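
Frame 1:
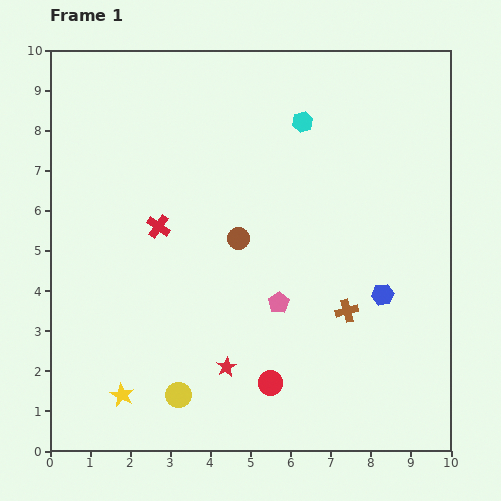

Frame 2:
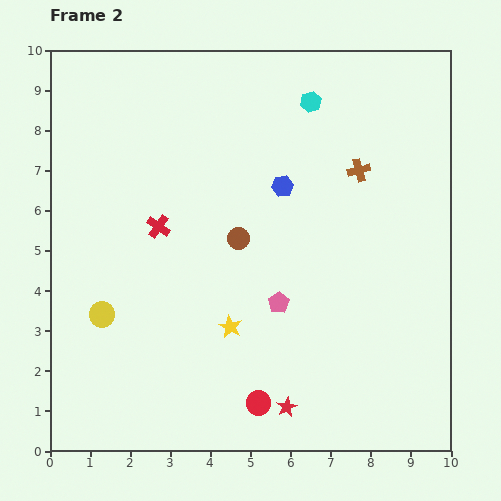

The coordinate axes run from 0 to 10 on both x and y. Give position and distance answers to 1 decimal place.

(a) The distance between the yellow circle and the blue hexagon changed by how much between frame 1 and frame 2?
-0.2

Distance in frame 1: 5.7. Distance in frame 2: 5.5.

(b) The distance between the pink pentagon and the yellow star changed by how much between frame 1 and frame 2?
-3.2

Distance in frame 1: 4.5. Distance in frame 2: 1.3.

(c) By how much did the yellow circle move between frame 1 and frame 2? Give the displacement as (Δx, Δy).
(-1.9, 2.0)

The yellow circle was at (3.2, 1.4) in frame 1 and (1.3, 3.4) in frame 2.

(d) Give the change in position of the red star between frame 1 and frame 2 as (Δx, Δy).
(1.5, -1.0)

The red star was at (4.4, 2.1) in frame 1 and (5.9, 1.1) in frame 2.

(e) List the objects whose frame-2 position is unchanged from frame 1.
the brown circle, the pink pentagon, the red cross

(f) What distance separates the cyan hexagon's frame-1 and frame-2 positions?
0.5

The cyan hexagon moved from (6.3, 8.2) to (6.5, 8.7), a distance of √(0.2² + 0.5²) ≈ 0.5.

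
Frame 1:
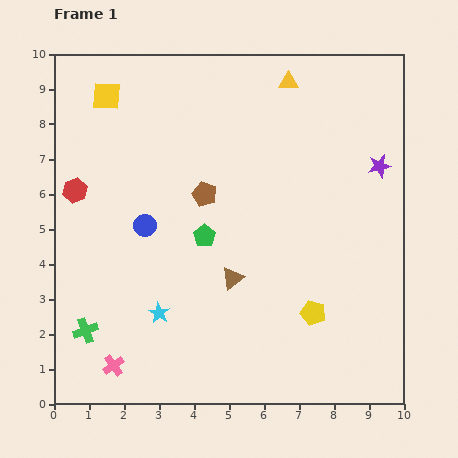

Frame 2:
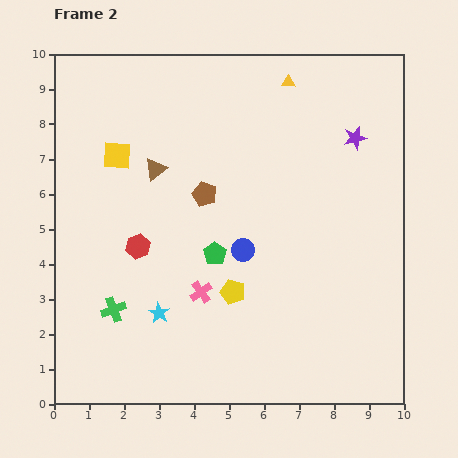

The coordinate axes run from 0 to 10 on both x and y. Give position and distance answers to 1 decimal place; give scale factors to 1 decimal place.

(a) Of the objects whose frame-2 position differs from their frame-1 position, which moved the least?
the green pentagon

(moved 0.6)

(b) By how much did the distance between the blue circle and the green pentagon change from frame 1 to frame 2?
-0.9

Distance in frame 1: 1.7. Distance in frame 2: 0.8.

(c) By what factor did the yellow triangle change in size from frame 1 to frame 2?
0.7×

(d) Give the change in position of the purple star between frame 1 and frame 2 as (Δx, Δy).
(-0.7, 0.8)

The purple star was at (9.3, 6.8) in frame 1 and (8.6, 7.6) in frame 2.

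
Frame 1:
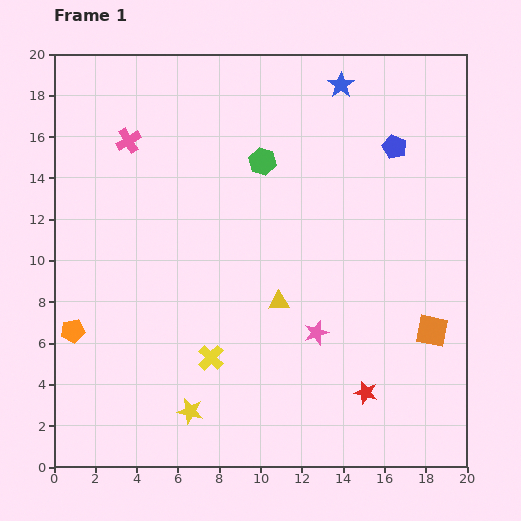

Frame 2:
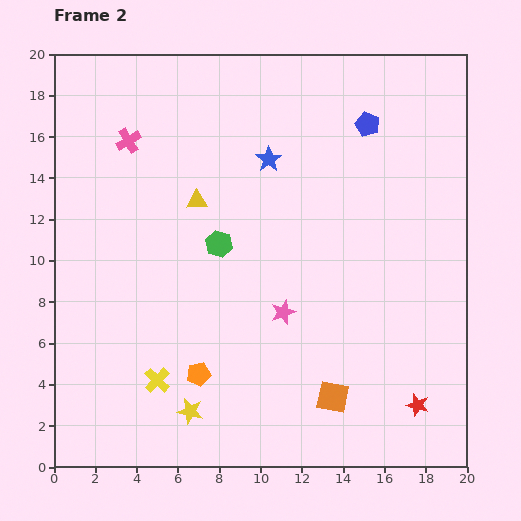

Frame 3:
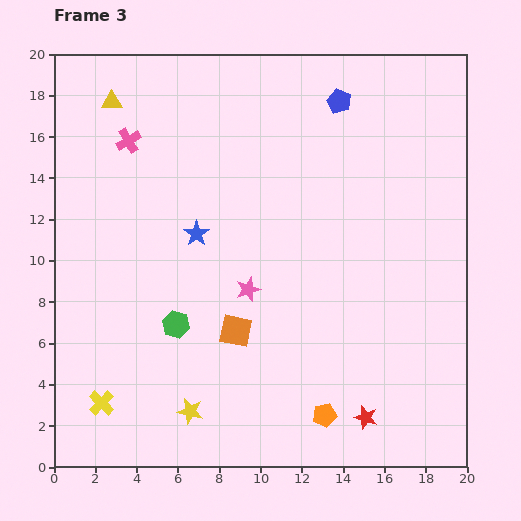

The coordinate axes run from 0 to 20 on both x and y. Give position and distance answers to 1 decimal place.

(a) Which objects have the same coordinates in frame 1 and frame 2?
the yellow star, the pink cross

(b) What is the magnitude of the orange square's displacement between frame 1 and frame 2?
5.8

The orange square moved from (18.3, 6.6) to (13.5, 3.4), a distance of √(4.8² + 3.2²) ≈ 5.8.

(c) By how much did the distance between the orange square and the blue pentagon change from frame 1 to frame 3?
+3.1

Distance in frame 1: 9.1. Distance in frame 3: 12.2.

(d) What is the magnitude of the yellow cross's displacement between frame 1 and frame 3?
5.7

The yellow cross moved from (7.6, 5.3) to (2.3, 3.1), a distance of √(5.3² + 2.2²) ≈ 5.7.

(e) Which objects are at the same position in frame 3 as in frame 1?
the yellow star, the pink cross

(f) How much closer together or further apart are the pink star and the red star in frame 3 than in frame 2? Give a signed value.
+0.5

Distance in frame 2: 7.9. Distance in frame 3: 8.4.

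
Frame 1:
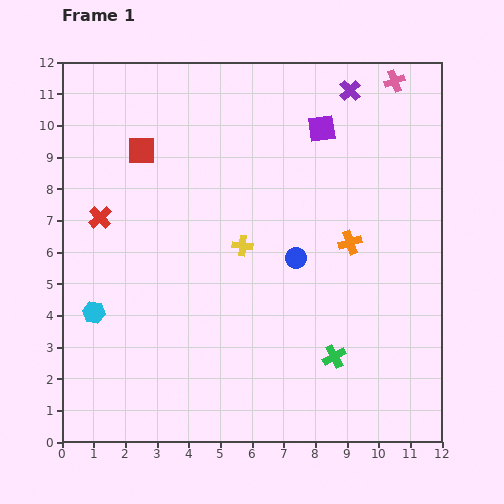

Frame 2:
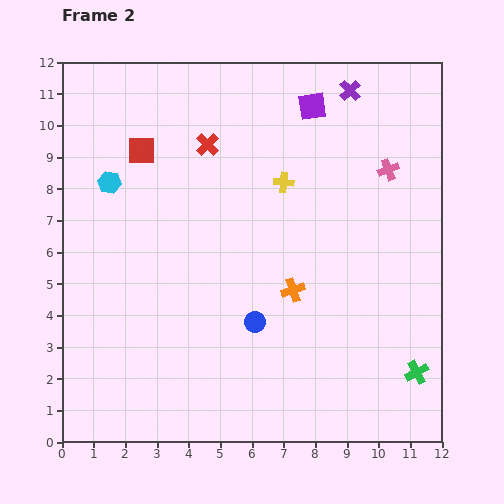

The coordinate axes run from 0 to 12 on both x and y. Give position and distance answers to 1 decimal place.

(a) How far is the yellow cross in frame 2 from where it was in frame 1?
2.4

The yellow cross moved from (5.7, 6.2) to (7.0, 8.2), a distance of √(1.3² + 2.0²) ≈ 2.4.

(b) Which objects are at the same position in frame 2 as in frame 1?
the red square, the purple cross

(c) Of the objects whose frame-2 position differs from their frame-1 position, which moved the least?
the purple square

(moved 0.8)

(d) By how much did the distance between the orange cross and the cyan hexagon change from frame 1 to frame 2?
-1.7

Distance in frame 1: 8.4. Distance in frame 2: 6.7.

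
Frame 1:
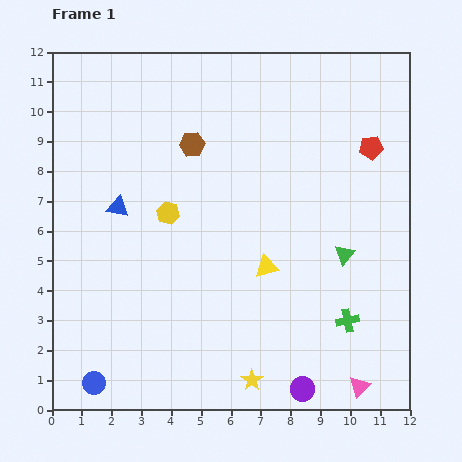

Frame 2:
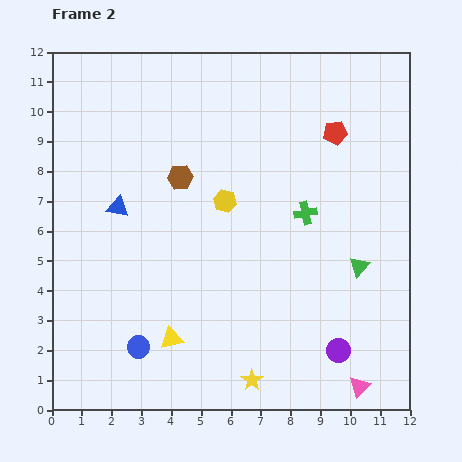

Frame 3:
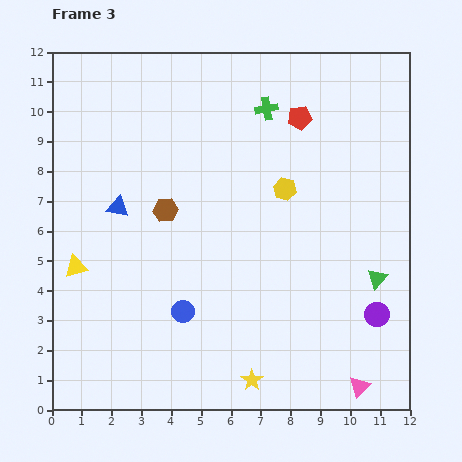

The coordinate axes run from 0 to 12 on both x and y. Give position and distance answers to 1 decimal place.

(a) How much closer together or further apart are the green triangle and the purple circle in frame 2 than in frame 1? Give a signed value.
-1.8

Distance in frame 1: 4.7. Distance in frame 2: 2.9.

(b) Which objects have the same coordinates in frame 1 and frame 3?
the blue triangle, the pink triangle, the yellow star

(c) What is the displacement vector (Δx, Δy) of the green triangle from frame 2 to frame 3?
(0.6, -0.4)

The green triangle was at (10.3, 4.8) in frame 2 and (10.9, 4.4) in frame 3.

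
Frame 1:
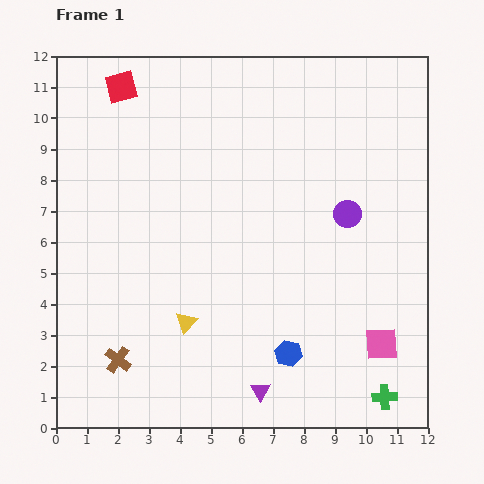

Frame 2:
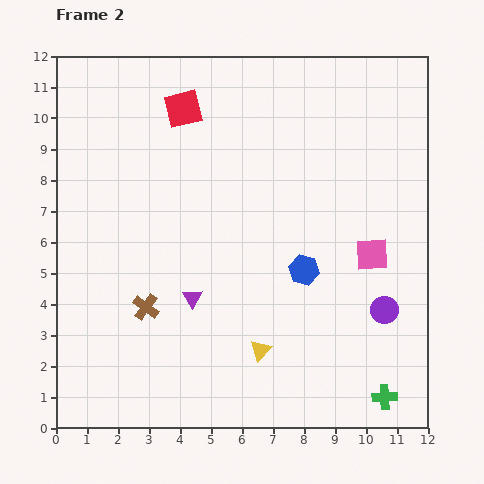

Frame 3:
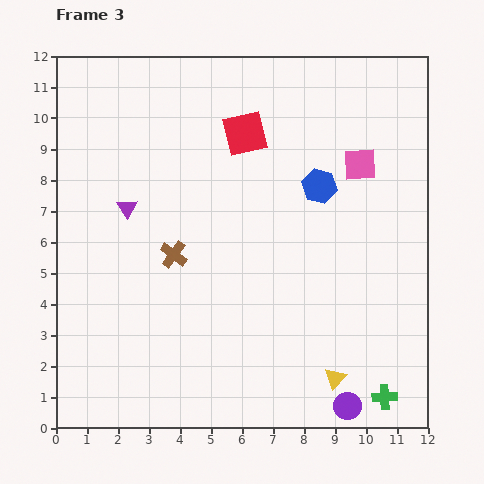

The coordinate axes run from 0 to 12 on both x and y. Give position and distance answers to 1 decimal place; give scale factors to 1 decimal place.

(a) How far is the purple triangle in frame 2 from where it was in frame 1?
3.7

The purple triangle moved from (6.6, 1.2) to (4.4, 4.2), a distance of √(2.2² + 3.0²) ≈ 3.7.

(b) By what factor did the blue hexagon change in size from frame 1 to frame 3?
1.3×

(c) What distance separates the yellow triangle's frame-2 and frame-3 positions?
2.6

The yellow triangle moved from (6.6, 2.5) to (9.0, 1.6), a distance of √(2.4² + 0.9²) ≈ 2.6.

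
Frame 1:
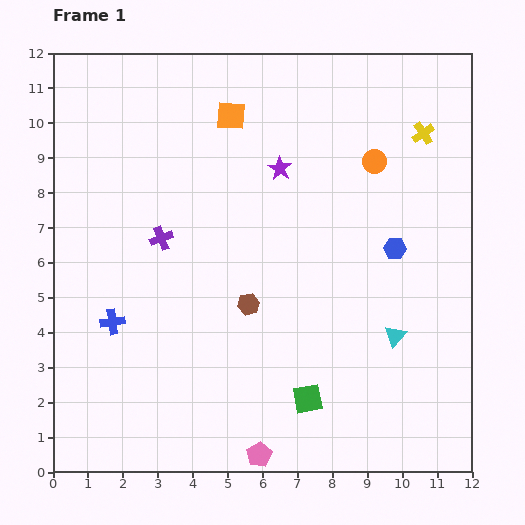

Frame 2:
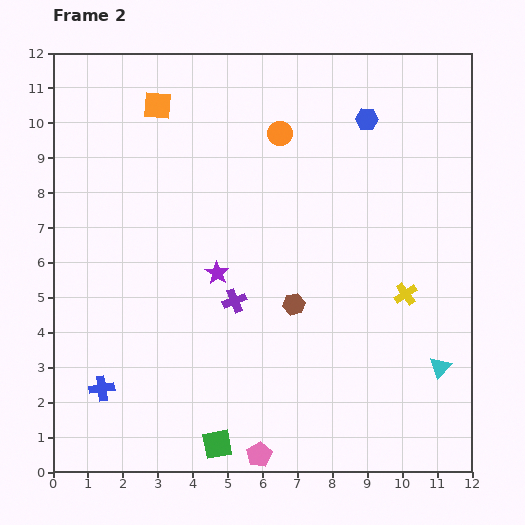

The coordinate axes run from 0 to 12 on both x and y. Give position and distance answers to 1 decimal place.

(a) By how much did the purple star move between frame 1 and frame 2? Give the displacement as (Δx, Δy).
(-1.8, -3.0)

The purple star was at (6.5, 8.7) in frame 1 and (4.7, 5.7) in frame 2.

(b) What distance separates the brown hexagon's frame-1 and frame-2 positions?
1.3

The brown hexagon moved from (5.6, 4.8) to (6.9, 4.8), a distance of √(1.3² + 0.0²) ≈ 1.3.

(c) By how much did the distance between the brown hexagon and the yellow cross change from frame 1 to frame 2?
-3.8

Distance in frame 1: 7.0. Distance in frame 2: 3.2.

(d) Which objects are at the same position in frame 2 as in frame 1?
the pink pentagon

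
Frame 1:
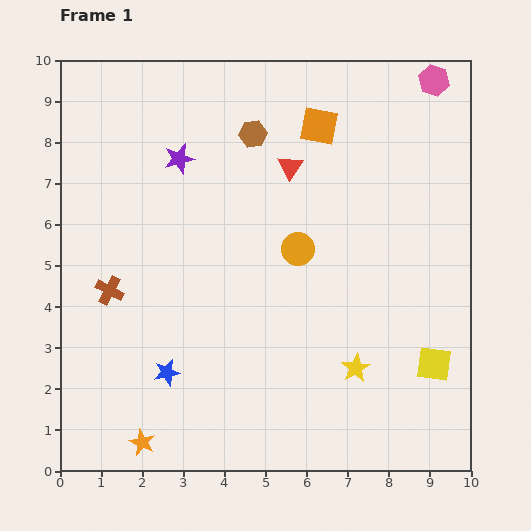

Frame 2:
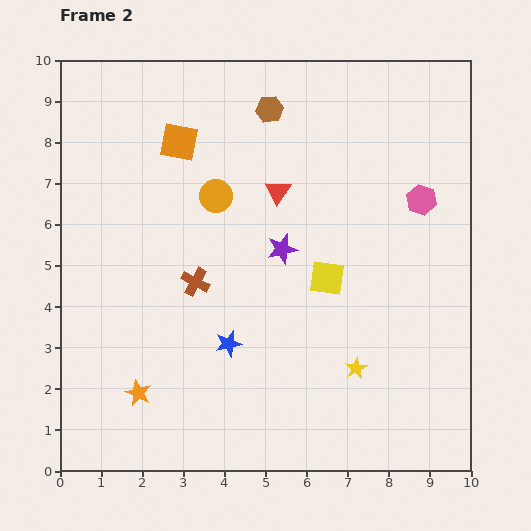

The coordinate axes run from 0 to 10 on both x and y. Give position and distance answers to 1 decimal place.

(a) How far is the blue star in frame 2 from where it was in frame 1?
1.7

The blue star moved from (2.6, 2.4) to (4.1, 3.1), a distance of √(1.5² + 0.7²) ≈ 1.7.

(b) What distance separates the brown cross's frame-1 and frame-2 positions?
2.1

The brown cross moved from (1.2, 4.4) to (3.3, 4.6), a distance of √(2.1² + 0.2²) ≈ 2.1.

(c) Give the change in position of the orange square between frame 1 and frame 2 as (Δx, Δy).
(-3.4, -0.4)

The orange square was at (6.3, 8.4) in frame 1 and (2.9, 8.0) in frame 2.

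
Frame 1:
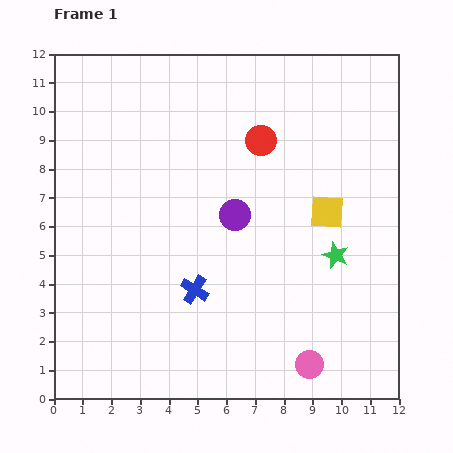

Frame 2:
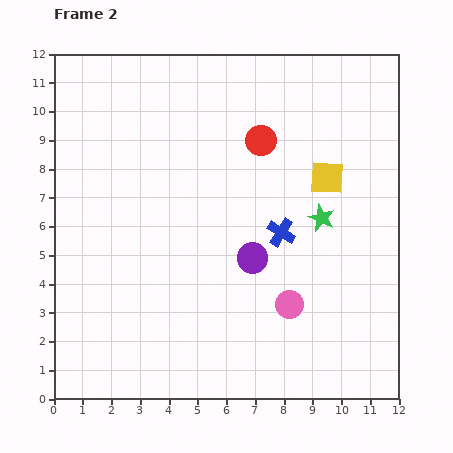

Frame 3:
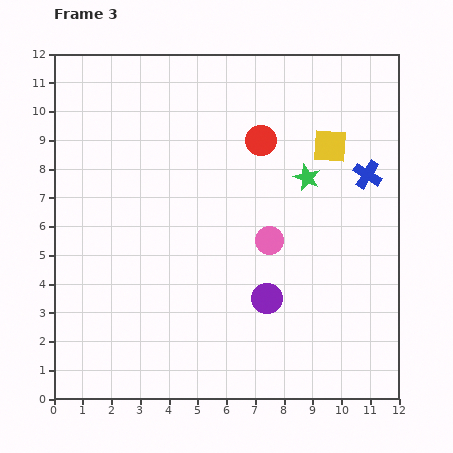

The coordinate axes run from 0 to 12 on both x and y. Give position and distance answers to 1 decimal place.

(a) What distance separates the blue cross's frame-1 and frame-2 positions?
3.6

The blue cross moved from (4.9, 3.8) to (7.9, 5.8), a distance of √(3.0² + 2.0²) ≈ 3.6.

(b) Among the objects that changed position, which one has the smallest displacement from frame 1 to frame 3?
the yellow square

(moved 2.3)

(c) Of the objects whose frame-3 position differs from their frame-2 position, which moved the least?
the yellow square

(moved 1.1)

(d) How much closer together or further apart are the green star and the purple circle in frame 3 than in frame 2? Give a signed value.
+1.6

Distance in frame 2: 2.8. Distance in frame 3: 4.4.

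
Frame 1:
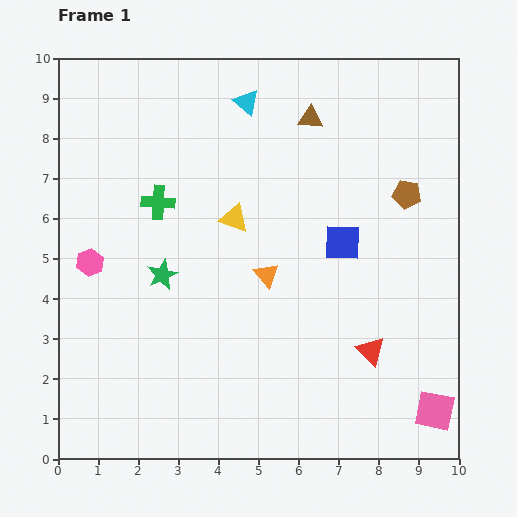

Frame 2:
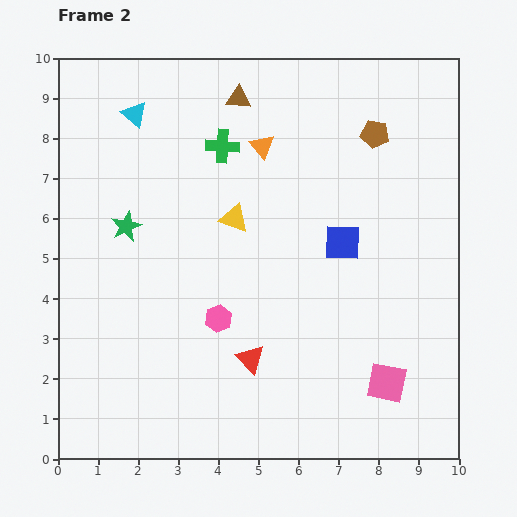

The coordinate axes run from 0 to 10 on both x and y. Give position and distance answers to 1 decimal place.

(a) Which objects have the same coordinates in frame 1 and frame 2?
the blue square, the yellow triangle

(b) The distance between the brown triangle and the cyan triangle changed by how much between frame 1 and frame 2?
+1.0

Distance in frame 1: 1.6. Distance in frame 2: 2.6.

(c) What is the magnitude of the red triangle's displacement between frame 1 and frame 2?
3.0

The red triangle moved from (7.8, 2.7) to (4.8, 2.5), a distance of √(3.0² + 0.2²) ≈ 3.0.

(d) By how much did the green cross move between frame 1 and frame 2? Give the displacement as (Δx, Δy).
(1.6, 1.4)

The green cross was at (2.5, 6.4) in frame 1 and (4.1, 7.8) in frame 2.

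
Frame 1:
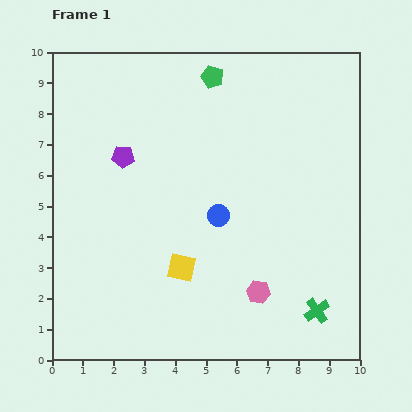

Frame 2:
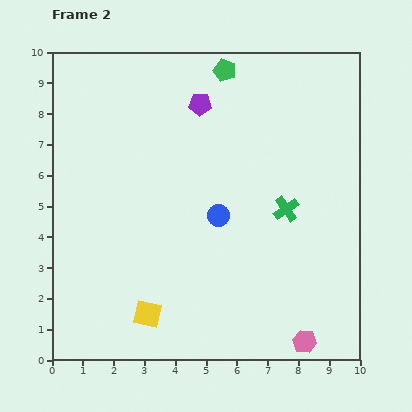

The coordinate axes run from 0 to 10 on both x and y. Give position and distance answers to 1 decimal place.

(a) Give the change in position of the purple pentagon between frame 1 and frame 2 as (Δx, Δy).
(2.5, 1.7)

The purple pentagon was at (2.3, 6.6) in frame 1 and (4.8, 8.3) in frame 2.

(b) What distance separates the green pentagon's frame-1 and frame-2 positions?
0.4

The green pentagon moved from (5.2, 9.2) to (5.6, 9.4), a distance of √(0.4² + 0.2²) ≈ 0.4.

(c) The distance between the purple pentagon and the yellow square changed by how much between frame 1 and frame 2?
+2.9

Distance in frame 1: 4.1. Distance in frame 2: 7.0.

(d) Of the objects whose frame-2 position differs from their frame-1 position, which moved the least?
the green pentagon

(moved 0.4)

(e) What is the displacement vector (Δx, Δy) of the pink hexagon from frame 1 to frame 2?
(1.5, -1.6)

The pink hexagon was at (6.7, 2.2) in frame 1 and (8.2, 0.6) in frame 2.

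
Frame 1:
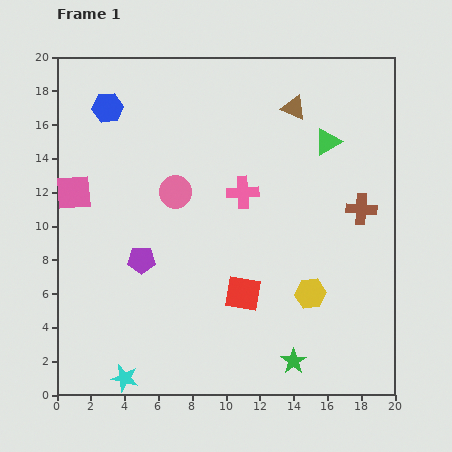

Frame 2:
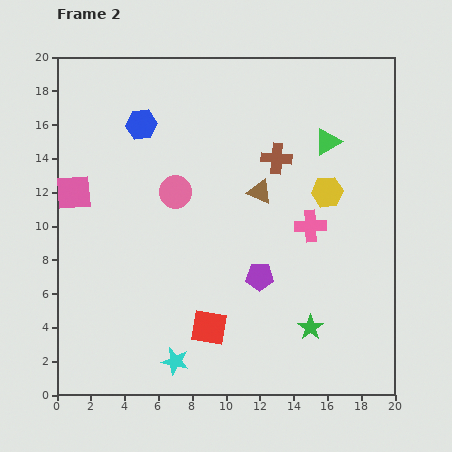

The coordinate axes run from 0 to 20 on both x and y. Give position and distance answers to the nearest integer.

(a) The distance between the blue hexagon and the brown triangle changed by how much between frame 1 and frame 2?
-3

Distance in frame 1: 11. Distance in frame 2: 8.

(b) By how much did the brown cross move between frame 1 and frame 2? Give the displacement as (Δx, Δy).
(-5, 3)

The brown cross was at (18, 11) in frame 1 and (13, 14) in frame 2.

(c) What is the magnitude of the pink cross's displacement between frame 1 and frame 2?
4

The pink cross moved from (11, 12) to (15, 10), a distance of √(4² + 2²) ≈ 4.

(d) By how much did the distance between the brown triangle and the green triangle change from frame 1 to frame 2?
+2

Distance in frame 1: 3. Distance in frame 2: 5.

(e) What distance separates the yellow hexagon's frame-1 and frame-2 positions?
6

The yellow hexagon moved from (15, 6) to (16, 12), a distance of √(1² + 6²) ≈ 6.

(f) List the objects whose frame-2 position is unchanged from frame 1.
the pink circle, the pink square, the green triangle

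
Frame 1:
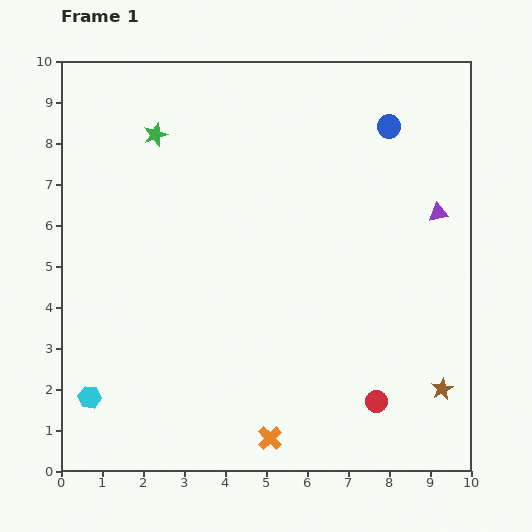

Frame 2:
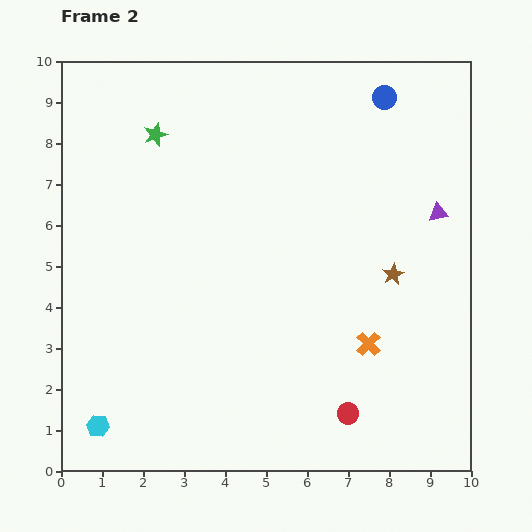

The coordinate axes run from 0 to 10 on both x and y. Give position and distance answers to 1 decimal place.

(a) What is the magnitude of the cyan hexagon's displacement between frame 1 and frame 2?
0.7

The cyan hexagon moved from (0.7, 1.8) to (0.9, 1.1), a distance of √(0.2² + 0.7²) ≈ 0.7.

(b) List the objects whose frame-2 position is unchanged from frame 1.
the purple triangle, the green star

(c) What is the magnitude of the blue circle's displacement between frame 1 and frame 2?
0.7

The blue circle moved from (8.0, 8.4) to (7.9, 9.1), a distance of √(0.1² + 0.7²) ≈ 0.7.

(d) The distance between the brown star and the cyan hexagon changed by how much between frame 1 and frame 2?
-0.5

Distance in frame 1: 8.6. Distance in frame 2: 8.1.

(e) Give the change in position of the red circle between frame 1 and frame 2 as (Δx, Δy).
(-0.7, -0.3)

The red circle was at (7.7, 1.7) in frame 1 and (7.0, 1.4) in frame 2.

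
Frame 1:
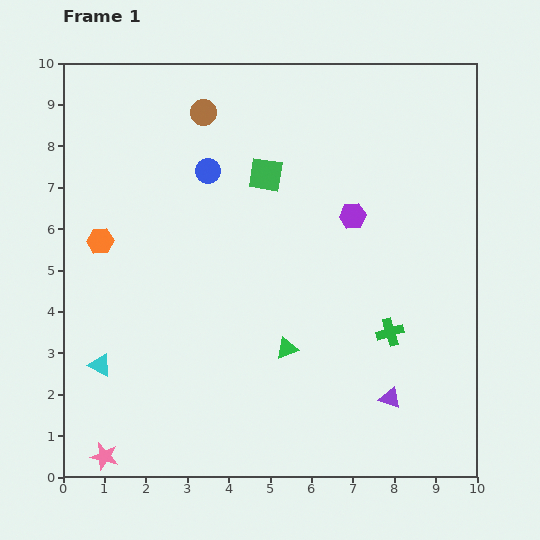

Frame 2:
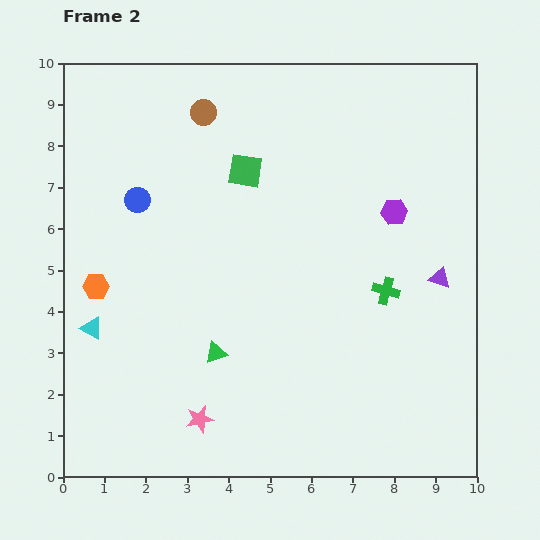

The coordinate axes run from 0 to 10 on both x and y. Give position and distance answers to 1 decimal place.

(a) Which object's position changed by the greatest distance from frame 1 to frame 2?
the purple triangle

(moved 3.1; next 2.5)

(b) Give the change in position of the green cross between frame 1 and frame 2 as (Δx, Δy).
(-0.1, 1.0)

The green cross was at (7.9, 3.5) in frame 1 and (7.8, 4.5) in frame 2.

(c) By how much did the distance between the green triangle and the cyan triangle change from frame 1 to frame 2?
-1.4

Distance in frame 1: 4.5. Distance in frame 2: 3.1.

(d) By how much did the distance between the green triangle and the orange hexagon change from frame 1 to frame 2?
-1.9

Distance in frame 1: 5.2. Distance in frame 2: 3.3.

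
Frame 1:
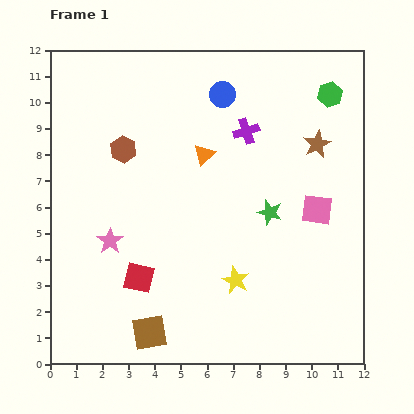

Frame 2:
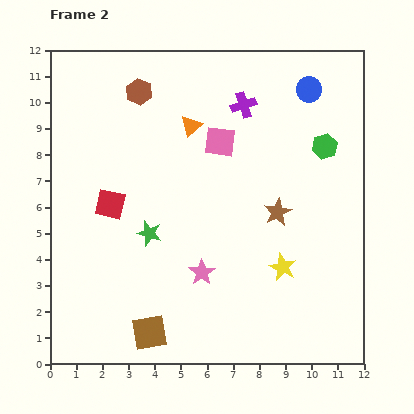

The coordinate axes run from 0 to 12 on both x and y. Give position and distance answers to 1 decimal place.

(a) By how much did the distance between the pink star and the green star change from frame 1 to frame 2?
-3.7

Distance in frame 1: 6.2. Distance in frame 2: 2.5.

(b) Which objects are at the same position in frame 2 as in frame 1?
the brown square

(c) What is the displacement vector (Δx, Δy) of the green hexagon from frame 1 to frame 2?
(-0.2, -2.0)

The green hexagon was at (10.7, 10.3) in frame 1 and (10.5, 8.3) in frame 2.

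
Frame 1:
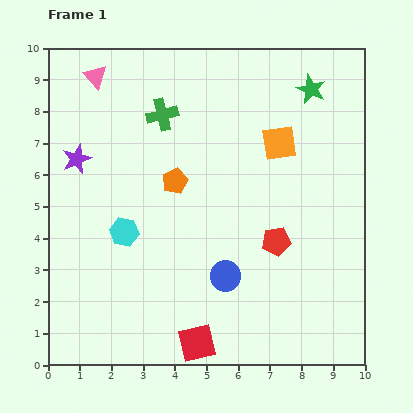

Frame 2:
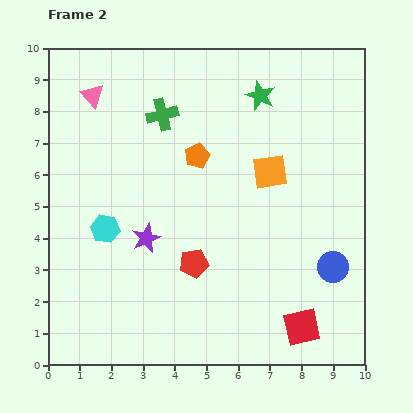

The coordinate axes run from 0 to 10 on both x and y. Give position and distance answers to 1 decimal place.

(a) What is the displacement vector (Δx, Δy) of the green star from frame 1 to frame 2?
(-1.6, -0.2)

The green star was at (8.3, 8.7) in frame 1 and (6.7, 8.5) in frame 2.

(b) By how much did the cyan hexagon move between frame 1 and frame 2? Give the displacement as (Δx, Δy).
(-0.6, 0.1)

The cyan hexagon was at (2.4, 4.2) in frame 1 and (1.8, 4.3) in frame 2.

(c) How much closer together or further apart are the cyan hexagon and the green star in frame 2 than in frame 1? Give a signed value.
-0.9

Distance in frame 1: 7.4. Distance in frame 2: 6.5.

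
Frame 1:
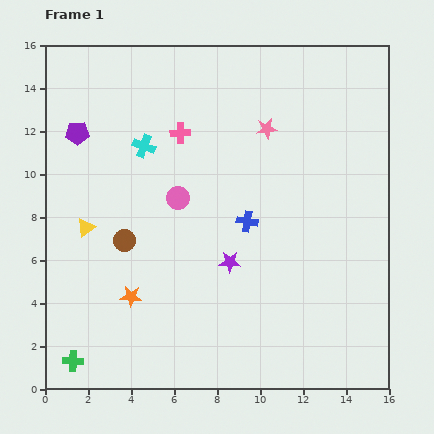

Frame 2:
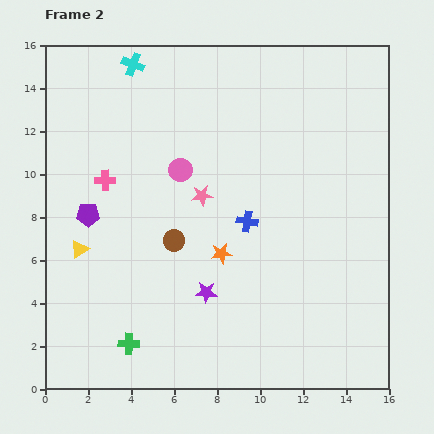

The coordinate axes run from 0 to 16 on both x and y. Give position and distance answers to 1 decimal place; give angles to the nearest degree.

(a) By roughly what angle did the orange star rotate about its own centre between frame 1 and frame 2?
15° counter-clockwise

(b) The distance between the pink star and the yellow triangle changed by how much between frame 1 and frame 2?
-3.4

Distance in frame 1: 9.6. Distance in frame 2: 6.2.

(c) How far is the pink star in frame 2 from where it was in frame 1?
4.3

The pink star moved from (10.3, 12.1) to (7.3, 9.0), a distance of √(3.0² + 3.1²) ≈ 4.3.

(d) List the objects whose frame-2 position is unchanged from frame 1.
the blue cross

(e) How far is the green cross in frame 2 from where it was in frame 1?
2.7

The green cross moved from (1.3, 1.3) to (3.9, 2.1), a distance of √(2.6² + 0.8²) ≈ 2.7.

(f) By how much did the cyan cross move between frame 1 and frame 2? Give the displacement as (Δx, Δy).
(-0.5, 3.8)

The cyan cross was at (4.6, 11.3) in frame 1 and (4.1, 15.1) in frame 2.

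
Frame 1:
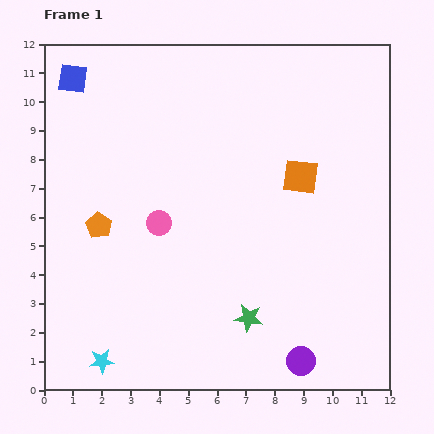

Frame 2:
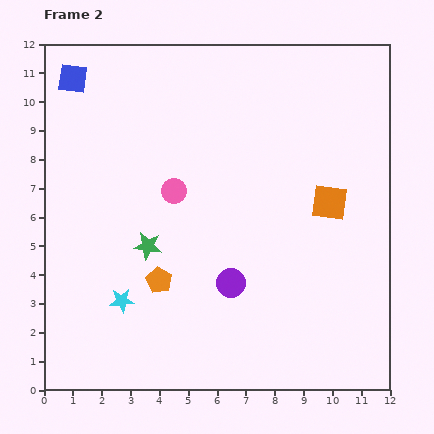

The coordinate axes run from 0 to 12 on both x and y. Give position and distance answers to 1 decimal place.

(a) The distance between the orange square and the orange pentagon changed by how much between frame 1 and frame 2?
-0.7

Distance in frame 1: 7.2. Distance in frame 2: 6.5.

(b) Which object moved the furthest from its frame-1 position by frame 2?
the green star

(moved 4.3; next 3.6)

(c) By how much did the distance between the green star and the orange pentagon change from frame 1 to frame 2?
-4.8

Distance in frame 1: 6.1. Distance in frame 2: 1.3.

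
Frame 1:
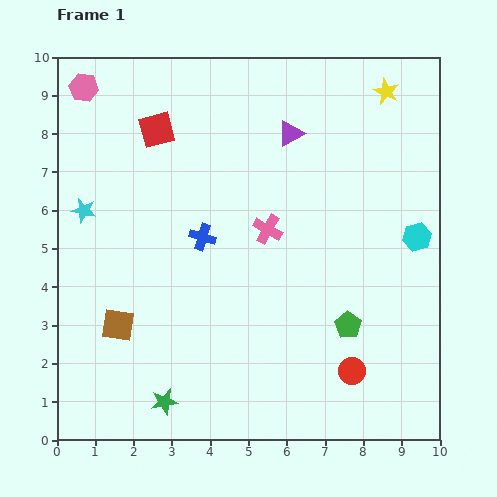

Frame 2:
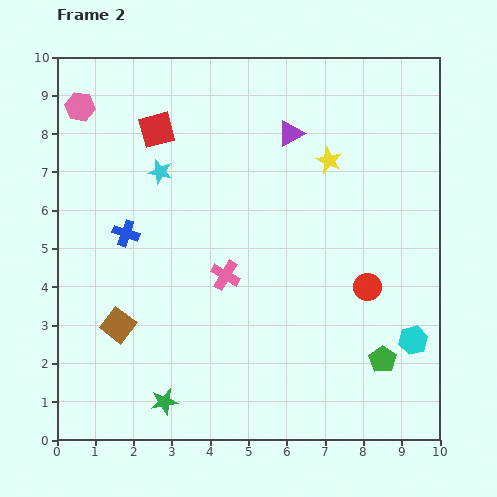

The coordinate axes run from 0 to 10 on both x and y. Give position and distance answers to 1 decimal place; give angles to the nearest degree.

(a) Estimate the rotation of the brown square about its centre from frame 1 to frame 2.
29° clockwise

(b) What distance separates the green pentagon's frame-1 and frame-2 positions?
1.3

The green pentagon moved from (7.6, 3.0) to (8.5, 2.1), a distance of √(0.9² + 0.9²) ≈ 1.3.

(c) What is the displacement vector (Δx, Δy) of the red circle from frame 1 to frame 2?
(0.4, 2.2)

The red circle was at (7.7, 1.8) in frame 1 and (8.1, 4.0) in frame 2.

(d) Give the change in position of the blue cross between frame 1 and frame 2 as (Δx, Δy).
(-2.0, 0.1)

The blue cross was at (3.8, 5.3) in frame 1 and (1.8, 5.4) in frame 2.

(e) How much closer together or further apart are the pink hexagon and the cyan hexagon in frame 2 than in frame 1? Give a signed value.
+1.1

Distance in frame 1: 9.5. Distance in frame 2: 10.6.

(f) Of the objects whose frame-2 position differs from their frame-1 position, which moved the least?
the pink hexagon

(moved 0.5)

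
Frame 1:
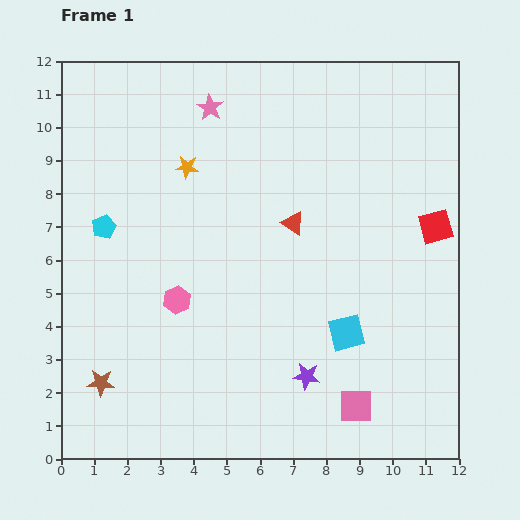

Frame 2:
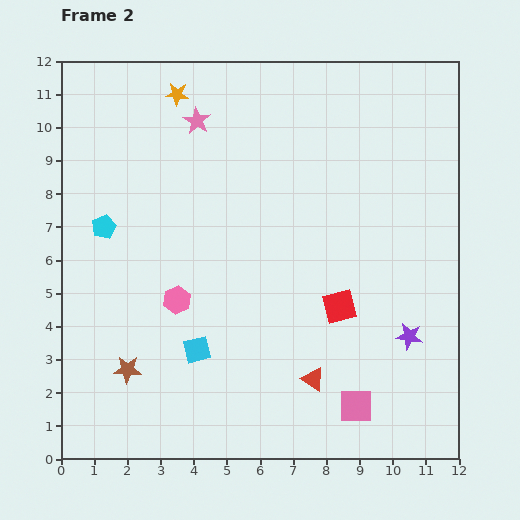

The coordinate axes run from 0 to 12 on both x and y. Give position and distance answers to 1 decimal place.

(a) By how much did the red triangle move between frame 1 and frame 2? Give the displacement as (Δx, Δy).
(0.6, -4.7)

The red triangle was at (7.0, 7.1) in frame 1 and (7.6, 2.4) in frame 2.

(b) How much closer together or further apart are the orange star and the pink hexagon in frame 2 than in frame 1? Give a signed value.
+2.2

Distance in frame 1: 4.0. Distance in frame 2: 6.2.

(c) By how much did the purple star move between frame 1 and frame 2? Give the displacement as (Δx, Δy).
(3.1, 1.2)

The purple star was at (7.4, 2.5) in frame 1 and (10.5, 3.7) in frame 2.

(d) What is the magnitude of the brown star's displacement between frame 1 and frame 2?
0.9

The brown star moved from (1.2, 2.3) to (2.0, 2.7), a distance of √(0.8² + 0.4²) ≈ 0.9.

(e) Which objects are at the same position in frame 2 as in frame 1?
the pink square, the cyan pentagon, the pink hexagon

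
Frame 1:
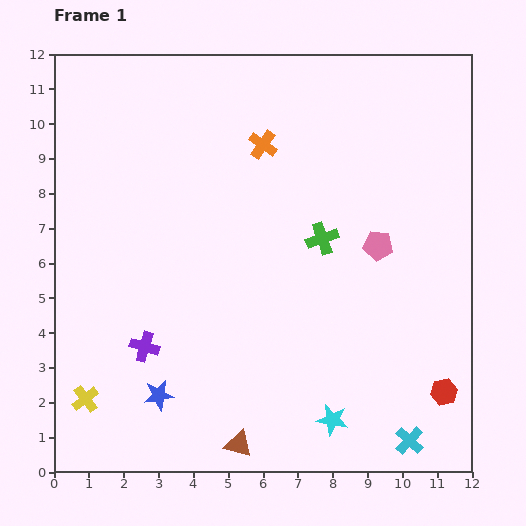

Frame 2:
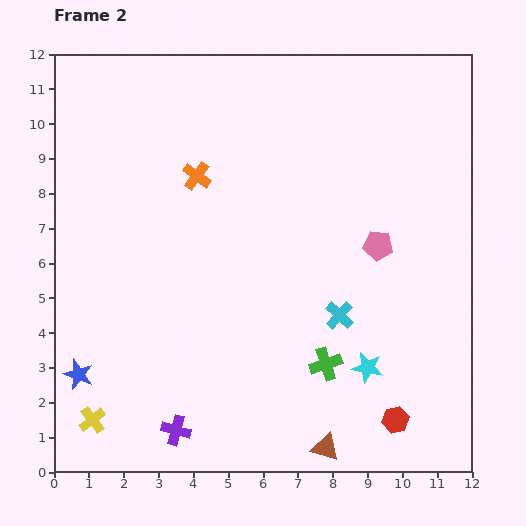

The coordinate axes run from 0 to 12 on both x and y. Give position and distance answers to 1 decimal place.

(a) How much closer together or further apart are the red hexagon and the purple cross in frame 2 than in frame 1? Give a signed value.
-2.4

Distance in frame 1: 8.7. Distance in frame 2: 6.3.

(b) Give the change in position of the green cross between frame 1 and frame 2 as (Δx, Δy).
(0.1, -3.6)

The green cross was at (7.7, 6.7) in frame 1 and (7.8, 3.1) in frame 2.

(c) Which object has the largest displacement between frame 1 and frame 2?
the cyan cross

(moved 4.1; next 3.6)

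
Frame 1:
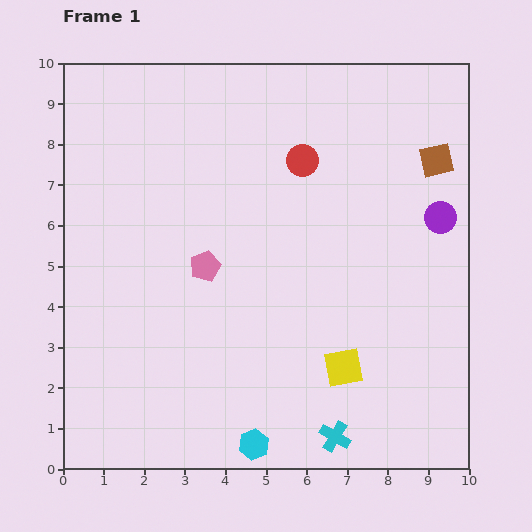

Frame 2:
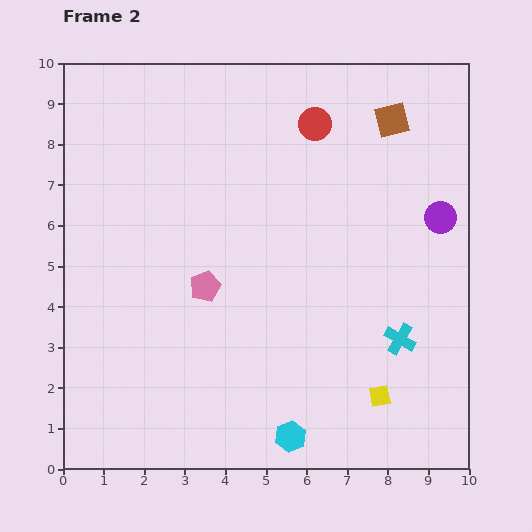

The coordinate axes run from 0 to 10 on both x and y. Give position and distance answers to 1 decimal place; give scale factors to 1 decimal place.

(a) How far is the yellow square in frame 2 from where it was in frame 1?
1.1

The yellow square moved from (6.9, 2.5) to (7.8, 1.8), a distance of √(0.9² + 0.7²) ≈ 1.1.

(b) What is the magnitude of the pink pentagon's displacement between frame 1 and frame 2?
0.5

The pink pentagon moved from (3.5, 5.0) to (3.5, 4.5), a distance of √(0.0² + 0.5²) ≈ 0.5.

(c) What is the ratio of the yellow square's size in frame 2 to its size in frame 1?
0.6×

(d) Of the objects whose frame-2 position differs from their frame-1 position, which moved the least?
the pink pentagon

(moved 0.5)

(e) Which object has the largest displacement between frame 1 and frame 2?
the cyan cross

(moved 2.9; next 1.5)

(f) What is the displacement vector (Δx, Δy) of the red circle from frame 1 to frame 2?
(0.3, 0.9)

The red circle was at (5.9, 7.6) in frame 1 and (6.2, 8.5) in frame 2.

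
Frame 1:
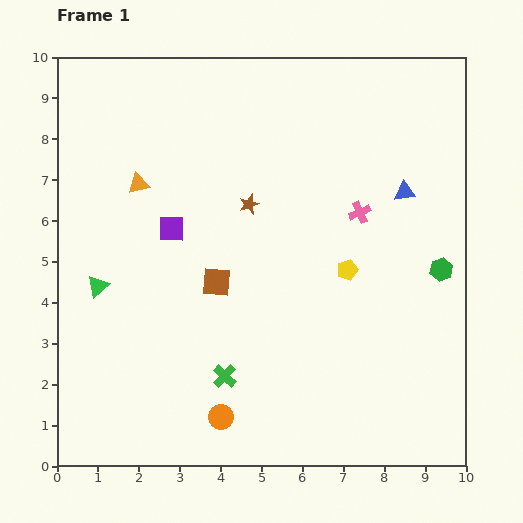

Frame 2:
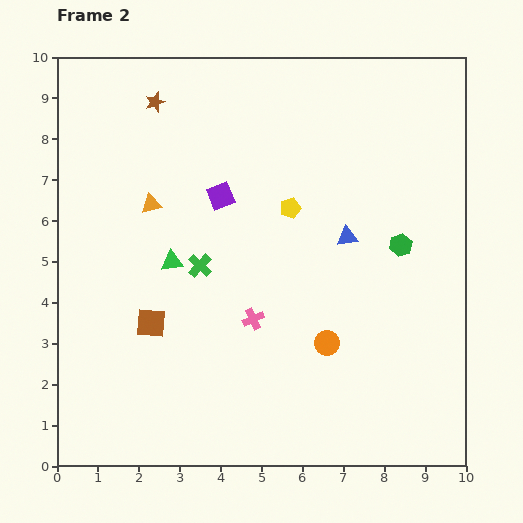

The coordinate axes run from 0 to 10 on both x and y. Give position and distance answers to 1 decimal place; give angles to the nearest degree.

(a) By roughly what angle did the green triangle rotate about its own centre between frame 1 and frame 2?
34° clockwise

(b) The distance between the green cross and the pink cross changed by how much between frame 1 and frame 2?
-3.4

Distance in frame 1: 5.2. Distance in frame 2: 1.8.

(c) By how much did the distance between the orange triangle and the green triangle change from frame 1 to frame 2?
-1.2

Distance in frame 1: 2.7. Distance in frame 2: 1.5.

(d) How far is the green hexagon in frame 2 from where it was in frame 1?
1.2

The green hexagon moved from (9.4, 4.8) to (8.4, 5.4), a distance of √(1.0² + 0.6²) ≈ 1.2.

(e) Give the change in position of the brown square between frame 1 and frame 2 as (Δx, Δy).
(-1.6, -1.0)

The brown square was at (3.9, 4.5) in frame 1 and (2.3, 3.5) in frame 2.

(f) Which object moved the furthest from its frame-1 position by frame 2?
the pink cross

(moved 3.7; next 3.4)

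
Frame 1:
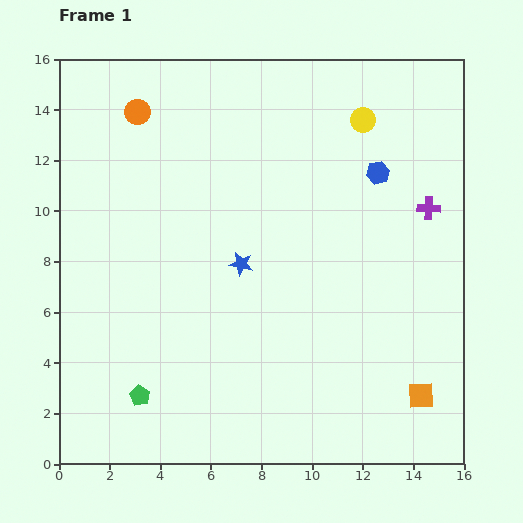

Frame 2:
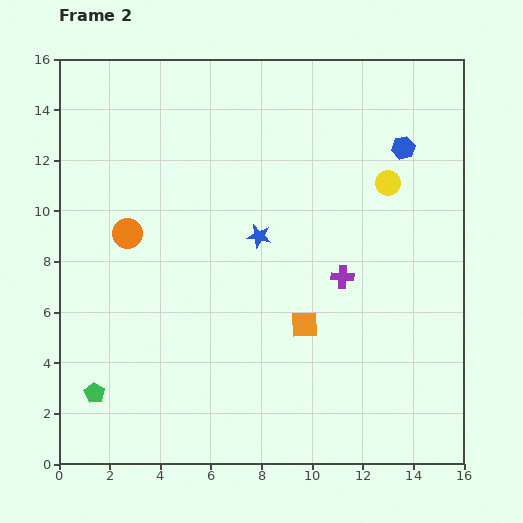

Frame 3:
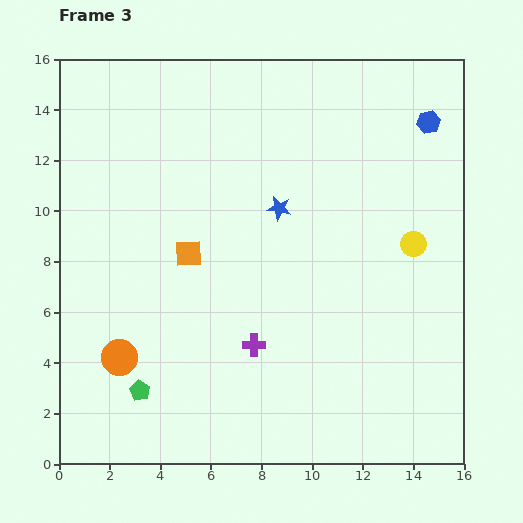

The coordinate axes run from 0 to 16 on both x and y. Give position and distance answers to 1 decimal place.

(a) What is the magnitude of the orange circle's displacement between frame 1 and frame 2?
4.8

The orange circle moved from (3.1, 13.9) to (2.7, 9.1), a distance of √(0.4² + 4.8²) ≈ 4.8.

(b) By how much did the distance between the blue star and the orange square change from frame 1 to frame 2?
-4.9

Distance in frame 1: 8.8. Distance in frame 2: 3.9.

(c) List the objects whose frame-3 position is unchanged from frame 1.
none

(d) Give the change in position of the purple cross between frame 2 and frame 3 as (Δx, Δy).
(-3.5, -2.7)

The purple cross was at (11.2, 7.4) in frame 2 and (7.7, 4.7) in frame 3.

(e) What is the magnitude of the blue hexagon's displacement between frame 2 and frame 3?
1.4

The blue hexagon moved from (13.6, 12.5) to (14.6, 13.5), a distance of √(1.0² + 1.0²) ≈ 1.4.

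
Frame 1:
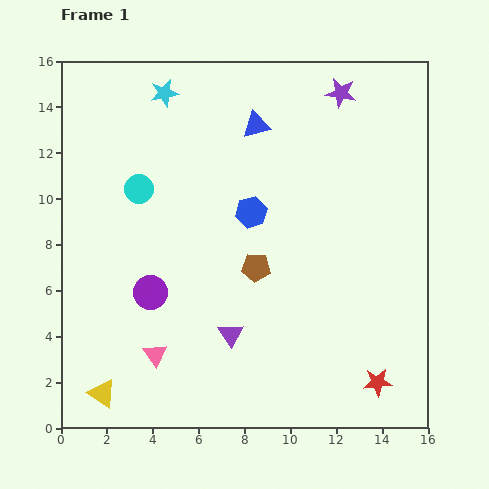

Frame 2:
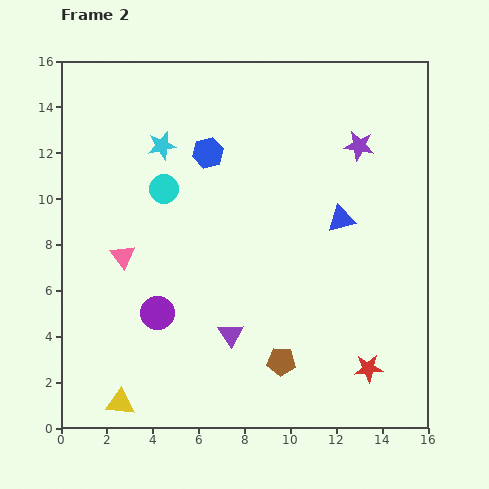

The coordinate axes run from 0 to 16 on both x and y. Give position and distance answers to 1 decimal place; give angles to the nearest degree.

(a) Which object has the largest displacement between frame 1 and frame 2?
the blue triangle

(moved 5.5; next 4.5)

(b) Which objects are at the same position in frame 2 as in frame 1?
the purple triangle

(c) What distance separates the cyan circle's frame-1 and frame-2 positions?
1.1

The cyan circle moved from (3.4, 10.4) to (4.5, 10.4), a distance of √(1.1² + 0.0²) ≈ 1.1.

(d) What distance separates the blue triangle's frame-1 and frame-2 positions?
5.5

The blue triangle moved from (8.5, 13.2) to (12.2, 9.1), a distance of √(3.7² + 4.1²) ≈ 5.5.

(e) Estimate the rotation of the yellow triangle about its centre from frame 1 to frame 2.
30° counter-clockwise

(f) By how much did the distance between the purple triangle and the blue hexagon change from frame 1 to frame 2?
+2.6

Distance in frame 1: 5.4. Distance in frame 2: 8.0.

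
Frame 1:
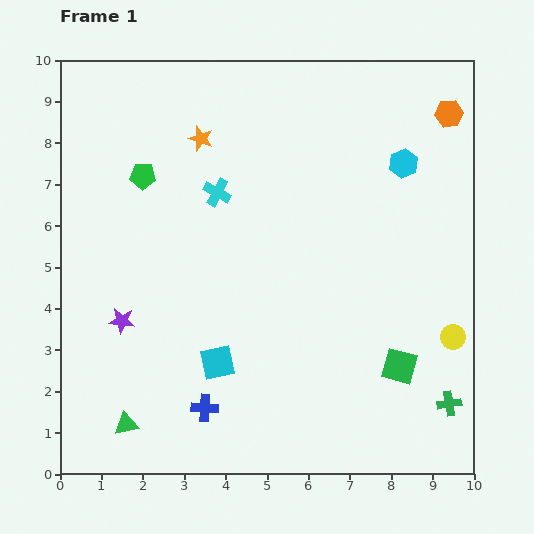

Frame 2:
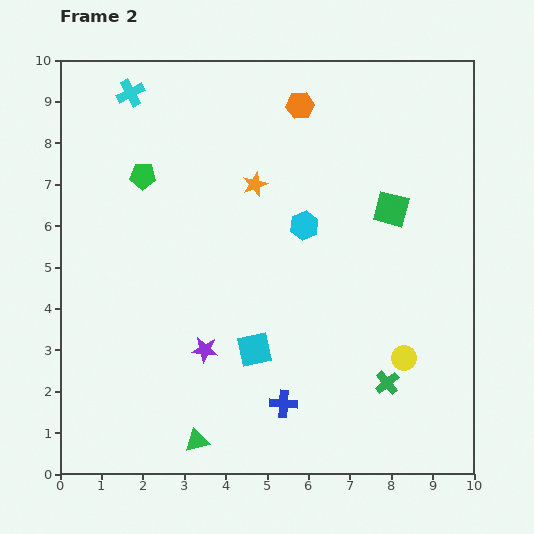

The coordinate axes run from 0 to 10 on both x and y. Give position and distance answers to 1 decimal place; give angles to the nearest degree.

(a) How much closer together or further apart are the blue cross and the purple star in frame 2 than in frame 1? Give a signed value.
-0.6

Distance in frame 1: 2.9. Distance in frame 2: 2.3.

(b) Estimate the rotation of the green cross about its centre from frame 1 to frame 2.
31° counter-clockwise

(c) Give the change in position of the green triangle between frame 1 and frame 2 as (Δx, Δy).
(1.7, -0.4)

The green triangle was at (1.6, 1.2) in frame 1 and (3.3, 0.8) in frame 2.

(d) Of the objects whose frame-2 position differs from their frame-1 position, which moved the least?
the cyan square

(moved 0.9)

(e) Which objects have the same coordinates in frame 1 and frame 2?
the green pentagon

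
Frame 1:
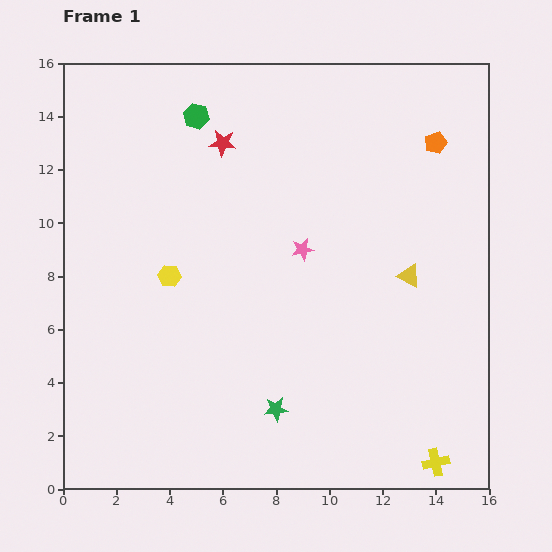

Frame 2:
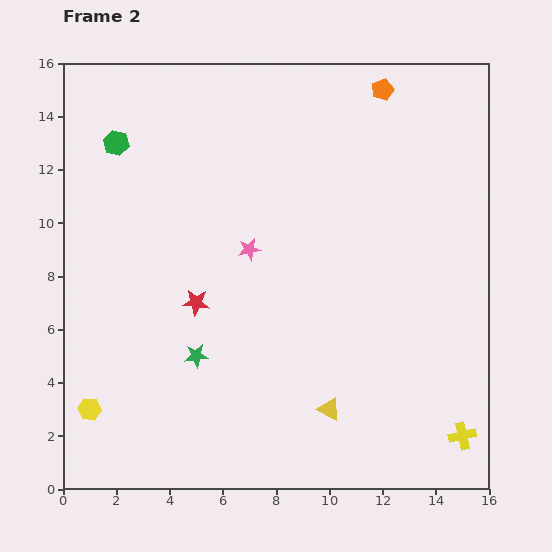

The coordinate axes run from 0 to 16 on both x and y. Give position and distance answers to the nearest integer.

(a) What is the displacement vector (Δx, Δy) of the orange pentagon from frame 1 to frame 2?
(-2, 2)

The orange pentagon was at (14, 13) in frame 1 and (12, 15) in frame 2.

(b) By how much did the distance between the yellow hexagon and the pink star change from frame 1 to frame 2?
+3

Distance in frame 1: 5. Distance in frame 2: 8.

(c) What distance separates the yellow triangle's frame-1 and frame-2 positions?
6

The yellow triangle moved from (13, 8) to (10, 3), a distance of √(3² + 5²) ≈ 6.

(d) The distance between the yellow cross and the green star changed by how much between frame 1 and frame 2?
+4

Distance in frame 1: 6. Distance in frame 2: 10.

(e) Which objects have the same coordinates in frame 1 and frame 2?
none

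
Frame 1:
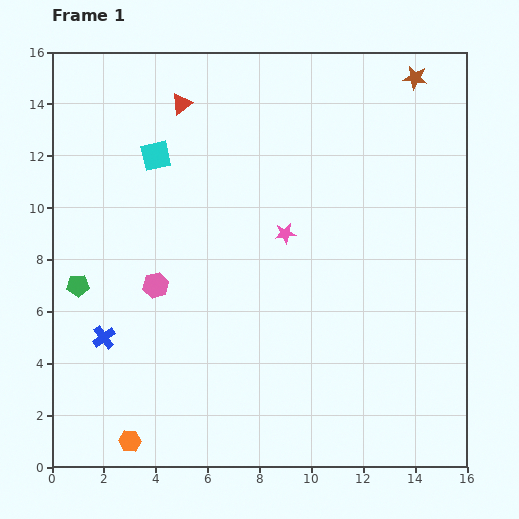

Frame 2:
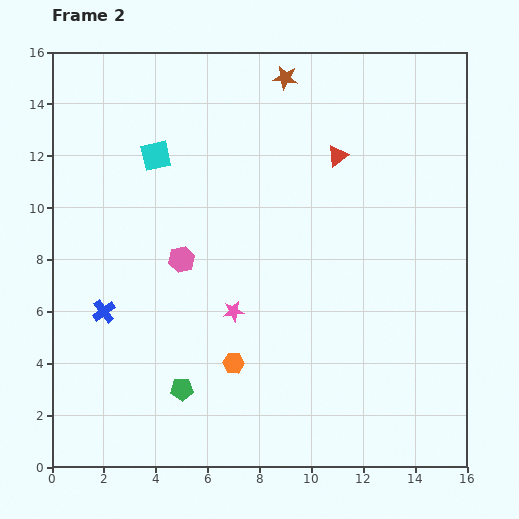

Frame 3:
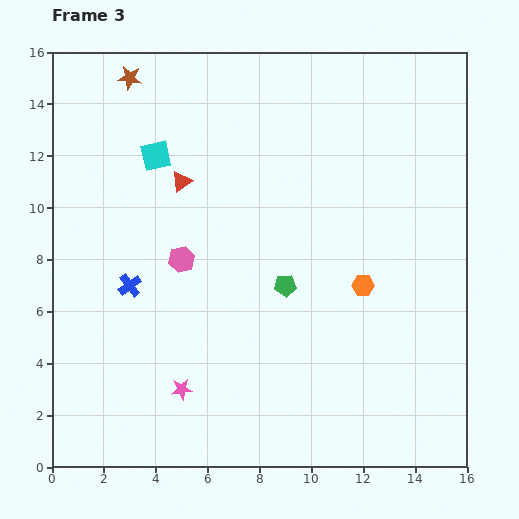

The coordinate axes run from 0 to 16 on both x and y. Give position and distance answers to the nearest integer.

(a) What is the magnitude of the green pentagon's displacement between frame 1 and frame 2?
6

The green pentagon moved from (1, 7) to (5, 3), a distance of √(4² + 4²) ≈ 6.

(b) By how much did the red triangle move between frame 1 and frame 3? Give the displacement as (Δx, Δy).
(0, -3)

The red triangle was at (5, 14) in frame 1 and (5, 11) in frame 3.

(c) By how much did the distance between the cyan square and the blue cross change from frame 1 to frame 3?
-2

Distance in frame 1: 7. Distance in frame 3: 5.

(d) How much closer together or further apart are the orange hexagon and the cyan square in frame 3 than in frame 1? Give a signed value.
-2

Distance in frame 1: 11. Distance in frame 3: 9.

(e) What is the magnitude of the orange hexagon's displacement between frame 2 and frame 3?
6

The orange hexagon moved from (7, 4) to (12, 7), a distance of √(5² + 3²) ≈ 6.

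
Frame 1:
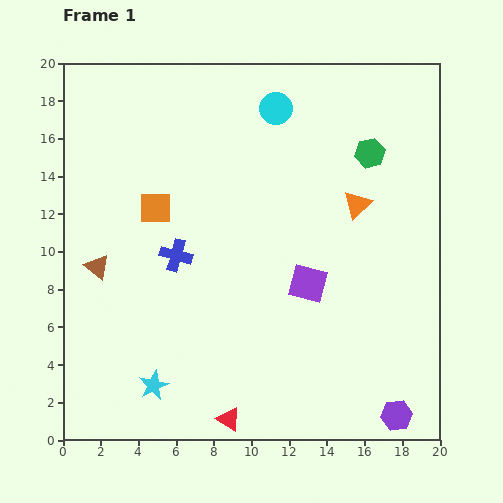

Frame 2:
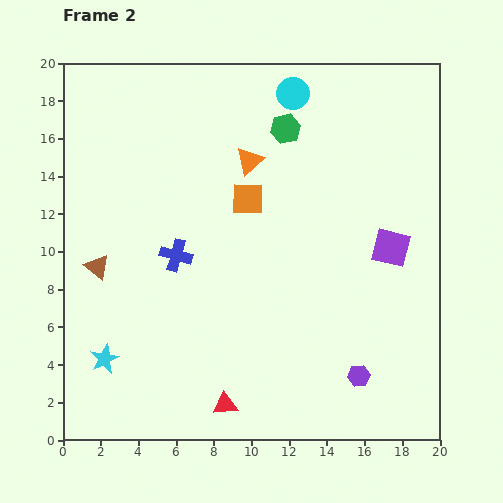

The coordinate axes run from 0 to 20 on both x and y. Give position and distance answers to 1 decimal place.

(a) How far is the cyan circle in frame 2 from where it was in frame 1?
1.2

The cyan circle moved from (11.3, 17.6) to (12.2, 18.4), a distance of √(0.9² + 0.8²) ≈ 1.2.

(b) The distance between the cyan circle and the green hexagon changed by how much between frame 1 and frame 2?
-3.6

Distance in frame 1: 5.5. Distance in frame 2: 1.9.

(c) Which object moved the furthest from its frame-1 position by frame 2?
the orange triangle

(moved 6.1; next 4.9)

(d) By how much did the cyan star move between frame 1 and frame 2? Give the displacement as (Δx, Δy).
(-2.6, 1.4)

The cyan star was at (4.8, 2.9) in frame 1 and (2.2, 4.3) in frame 2.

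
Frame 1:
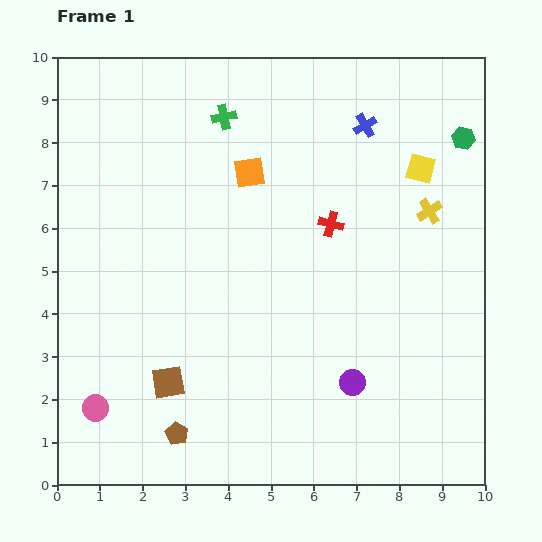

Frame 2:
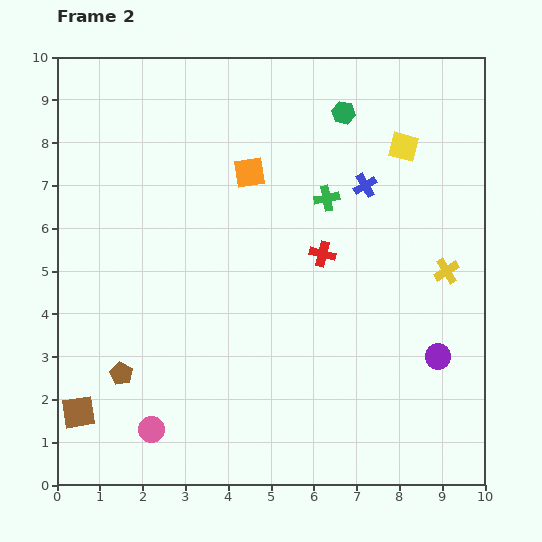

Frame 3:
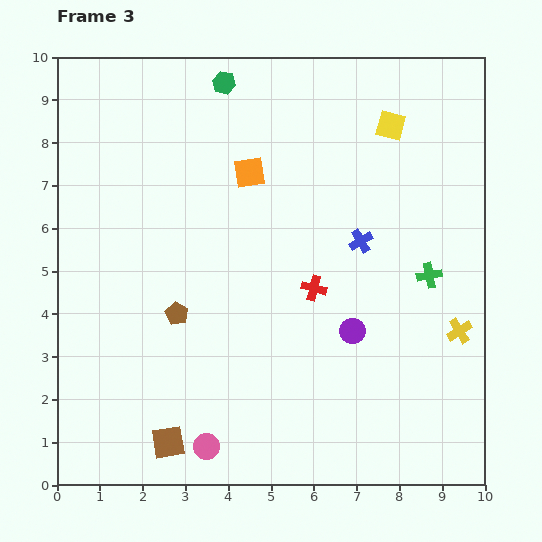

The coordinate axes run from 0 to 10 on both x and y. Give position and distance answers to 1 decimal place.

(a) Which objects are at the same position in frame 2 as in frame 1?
the orange square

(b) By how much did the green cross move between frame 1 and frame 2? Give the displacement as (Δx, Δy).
(2.4, -1.9)

The green cross was at (3.9, 8.6) in frame 1 and (6.3, 6.7) in frame 2.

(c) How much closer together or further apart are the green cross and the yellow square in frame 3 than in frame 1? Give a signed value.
-1.2

Distance in frame 1: 4.8. Distance in frame 3: 3.6.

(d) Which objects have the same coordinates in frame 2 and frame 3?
the orange square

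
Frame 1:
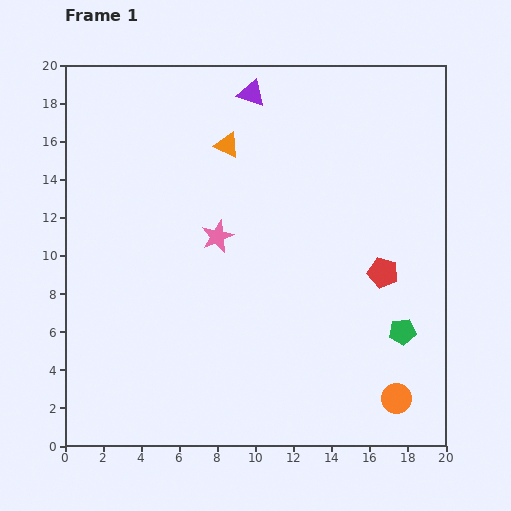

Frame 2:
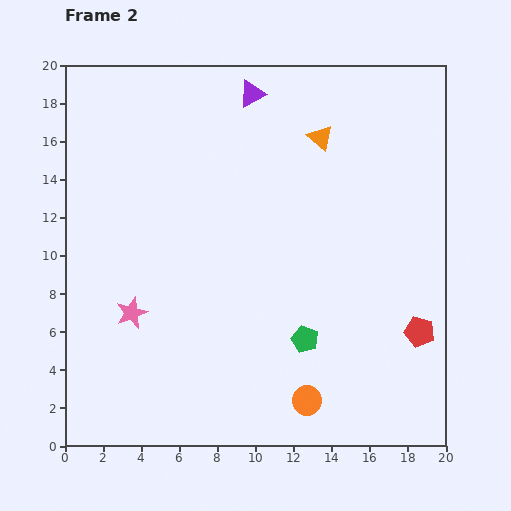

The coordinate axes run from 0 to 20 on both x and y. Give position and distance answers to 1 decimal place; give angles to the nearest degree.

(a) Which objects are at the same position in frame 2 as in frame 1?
the purple triangle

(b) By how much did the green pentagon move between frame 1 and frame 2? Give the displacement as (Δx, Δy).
(-5.1, -0.4)

The green pentagon was at (17.7, 6.0) in frame 1 and (12.6, 5.6) in frame 2.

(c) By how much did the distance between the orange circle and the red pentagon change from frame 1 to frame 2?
+0.3

Distance in frame 1: 6.6. Distance in frame 2: 6.9.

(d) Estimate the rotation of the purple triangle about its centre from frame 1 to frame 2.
47° counter-clockwise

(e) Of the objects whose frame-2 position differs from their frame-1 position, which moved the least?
the red pentagon

(moved 3.6)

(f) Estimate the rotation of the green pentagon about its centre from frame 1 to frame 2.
28° clockwise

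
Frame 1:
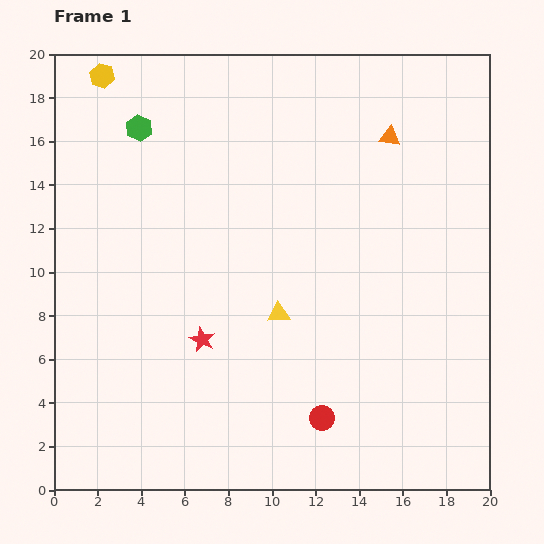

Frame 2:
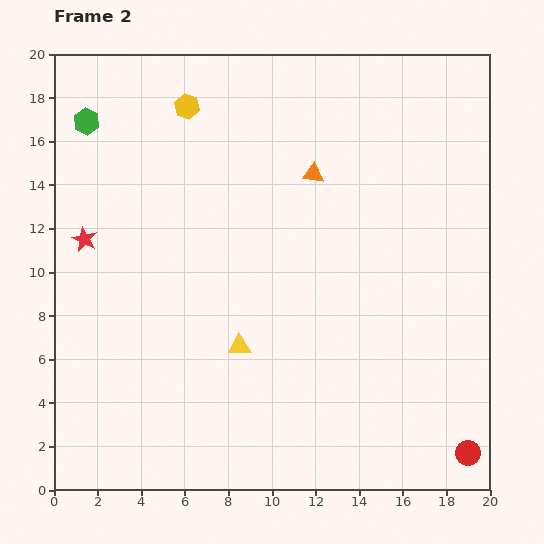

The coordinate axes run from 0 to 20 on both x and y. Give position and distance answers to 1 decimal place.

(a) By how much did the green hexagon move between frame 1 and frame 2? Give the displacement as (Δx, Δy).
(-2.4, 0.3)

The green hexagon was at (3.9, 16.6) in frame 1 and (1.5, 16.9) in frame 2.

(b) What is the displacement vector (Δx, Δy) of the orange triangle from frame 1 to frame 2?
(-3.5, -1.7)

The orange triangle was at (15.4, 16.2) in frame 1 and (11.9, 14.5) in frame 2.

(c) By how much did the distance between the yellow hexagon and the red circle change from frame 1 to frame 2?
+1.8

Distance in frame 1: 18.7. Distance in frame 2: 20.5.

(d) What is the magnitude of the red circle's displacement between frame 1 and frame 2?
6.9

The red circle moved from (12.3, 3.3) to (19.0, 1.7), a distance of √(6.7² + 1.6²) ≈ 6.9.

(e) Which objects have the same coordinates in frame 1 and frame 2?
none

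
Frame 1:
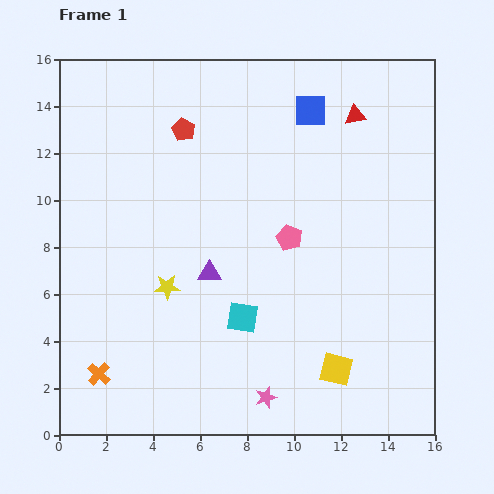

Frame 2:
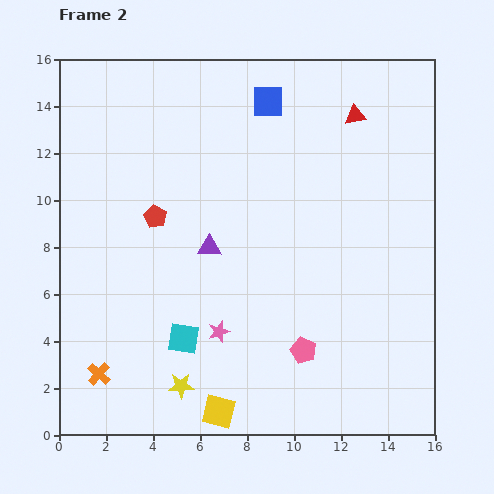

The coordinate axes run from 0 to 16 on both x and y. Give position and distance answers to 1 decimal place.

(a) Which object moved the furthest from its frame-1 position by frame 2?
the yellow square

(moved 5.3; next 4.8)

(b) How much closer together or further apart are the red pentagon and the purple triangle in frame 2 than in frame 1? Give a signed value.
-3.6

Distance in frame 1: 6.2. Distance in frame 2: 2.6.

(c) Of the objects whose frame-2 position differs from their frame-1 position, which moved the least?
the purple triangle

(moved 1.1)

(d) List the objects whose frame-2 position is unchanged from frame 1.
the orange cross, the red triangle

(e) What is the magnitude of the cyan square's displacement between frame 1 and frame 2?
2.7

The cyan square moved from (7.8, 5.0) to (5.3, 4.1), a distance of √(2.5² + 0.9²) ≈ 2.7.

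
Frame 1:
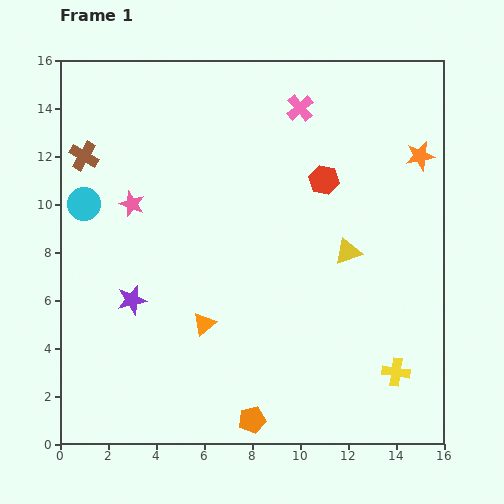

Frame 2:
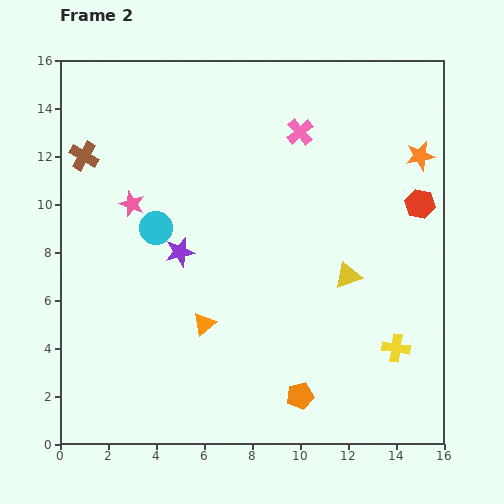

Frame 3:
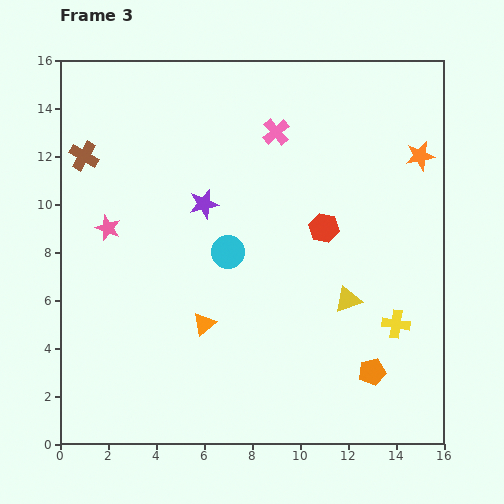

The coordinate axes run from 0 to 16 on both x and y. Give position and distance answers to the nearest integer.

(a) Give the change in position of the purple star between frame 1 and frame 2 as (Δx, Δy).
(2, 2)

The purple star was at (3, 6) in frame 1 and (5, 8) in frame 2.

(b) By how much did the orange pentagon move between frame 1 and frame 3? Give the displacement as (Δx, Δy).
(5, 2)

The orange pentagon was at (8, 1) in frame 1 and (13, 3) in frame 3.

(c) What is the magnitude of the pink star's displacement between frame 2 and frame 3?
1

The pink star moved from (3, 10) to (2, 9), a distance of √(1² + 1²) ≈ 1.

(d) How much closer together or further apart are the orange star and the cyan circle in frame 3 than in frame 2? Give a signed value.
-2

Distance in frame 2: 11. Distance in frame 3: 9.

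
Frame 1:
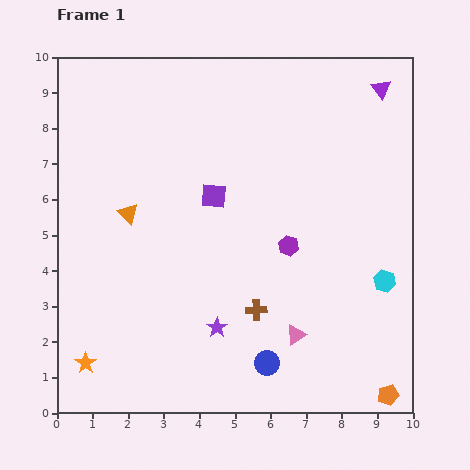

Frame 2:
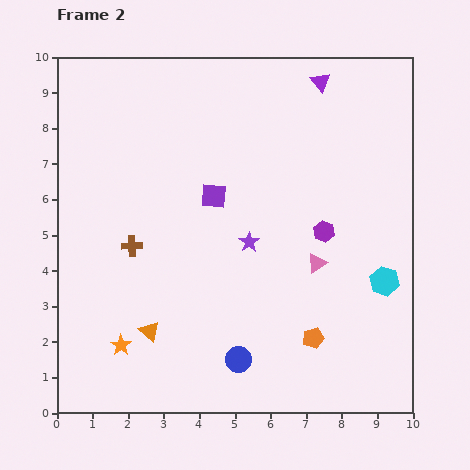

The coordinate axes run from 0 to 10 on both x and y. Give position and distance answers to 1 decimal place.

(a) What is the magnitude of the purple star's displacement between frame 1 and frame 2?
2.6

The purple star moved from (4.5, 2.4) to (5.4, 4.8), a distance of √(0.9² + 2.4²) ≈ 2.6.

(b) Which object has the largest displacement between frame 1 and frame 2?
the brown cross

(moved 3.9; next 3.4)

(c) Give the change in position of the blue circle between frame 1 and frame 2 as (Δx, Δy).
(-0.8, 0.1)

The blue circle was at (5.9, 1.4) in frame 1 and (5.1, 1.5) in frame 2.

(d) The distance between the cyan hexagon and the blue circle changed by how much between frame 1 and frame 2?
+0.7

Distance in frame 1: 4.0. Distance in frame 2: 4.7.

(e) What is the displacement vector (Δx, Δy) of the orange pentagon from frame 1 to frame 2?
(-2.1, 1.6)

The orange pentagon was at (9.3, 0.5) in frame 1 and (7.2, 2.1) in frame 2.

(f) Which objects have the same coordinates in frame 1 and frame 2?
the purple square, the cyan hexagon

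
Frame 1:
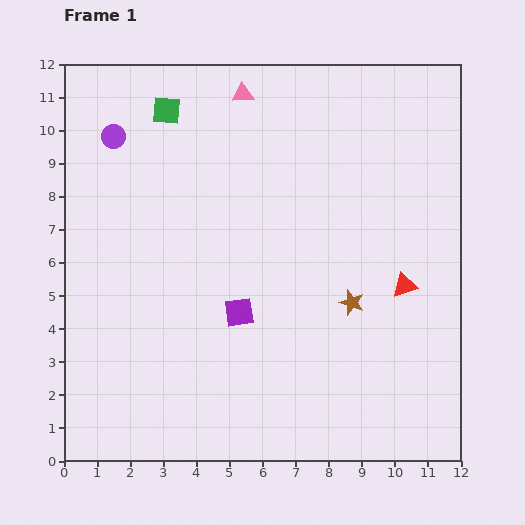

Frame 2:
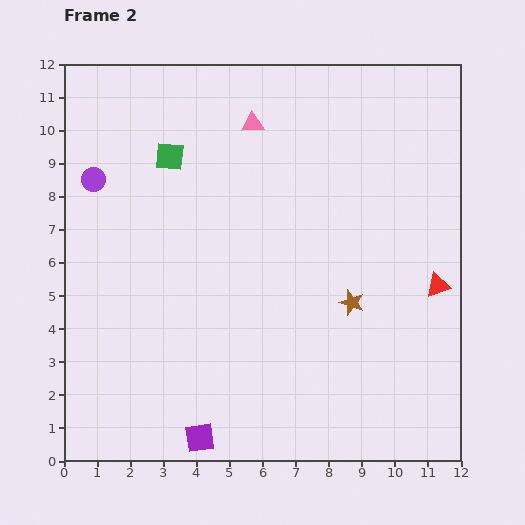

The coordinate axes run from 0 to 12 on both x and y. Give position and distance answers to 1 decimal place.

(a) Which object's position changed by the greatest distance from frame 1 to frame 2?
the purple square

(moved 4.0; next 1.4)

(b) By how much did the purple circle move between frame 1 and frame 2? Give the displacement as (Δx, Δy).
(-0.6, -1.3)

The purple circle was at (1.5, 9.8) in frame 1 and (0.9, 8.5) in frame 2.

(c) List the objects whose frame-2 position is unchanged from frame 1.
the brown star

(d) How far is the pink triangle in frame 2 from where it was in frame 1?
0.9

The pink triangle moved from (5.4, 11.1) to (5.7, 10.2), a distance of √(0.3² + 0.9²) ≈ 0.9.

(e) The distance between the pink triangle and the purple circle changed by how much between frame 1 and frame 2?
+1.0

Distance in frame 1: 4.1. Distance in frame 2: 5.1.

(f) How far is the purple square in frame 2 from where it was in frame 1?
4.0

The purple square moved from (5.3, 4.5) to (4.1, 0.7), a distance of √(1.2² + 3.8²) ≈ 4.0.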